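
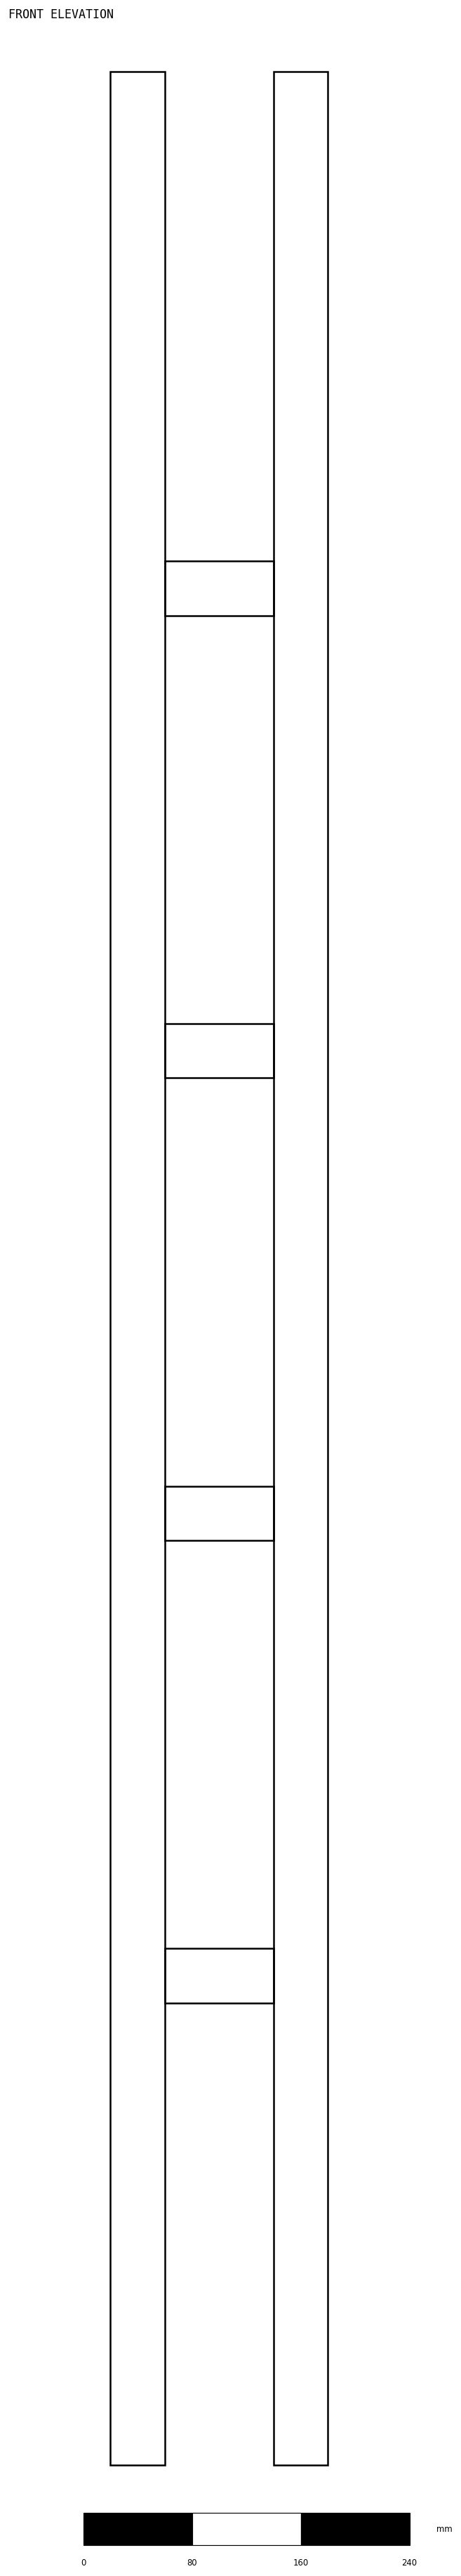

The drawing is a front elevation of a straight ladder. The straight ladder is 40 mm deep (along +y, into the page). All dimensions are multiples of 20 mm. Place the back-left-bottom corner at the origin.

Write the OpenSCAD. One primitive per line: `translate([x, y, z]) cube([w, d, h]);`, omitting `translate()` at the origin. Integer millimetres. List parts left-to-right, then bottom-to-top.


cube([40, 40, 1760]);
translate([40, 0, 340]) cube([80, 40, 40]);
translate([40, 0, 680]) cube([80, 40, 40]);
translate([40, 0, 1020]) cube([80, 40, 40]);
translate([40, 0, 1360]) cube([80, 40, 40]);
translate([120, 0, 0]) cube([40, 40, 1760]);


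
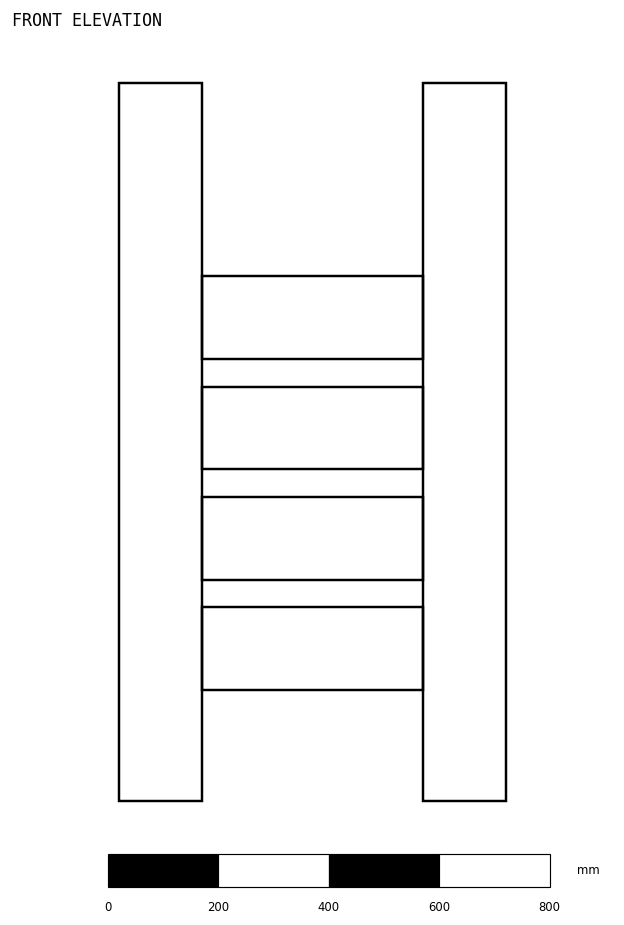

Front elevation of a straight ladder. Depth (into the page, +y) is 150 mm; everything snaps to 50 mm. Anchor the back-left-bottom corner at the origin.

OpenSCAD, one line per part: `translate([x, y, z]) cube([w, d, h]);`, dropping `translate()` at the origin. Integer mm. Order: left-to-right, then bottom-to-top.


cube([150, 150, 1300]);
translate([150, 0, 200]) cube([400, 150, 150]);
translate([150, 0, 400]) cube([400, 150, 150]);
translate([150, 0, 600]) cube([400, 150, 150]);
translate([150, 0, 800]) cube([400, 150, 150]);
translate([550, 0, 0]) cube([150, 150, 1300]);


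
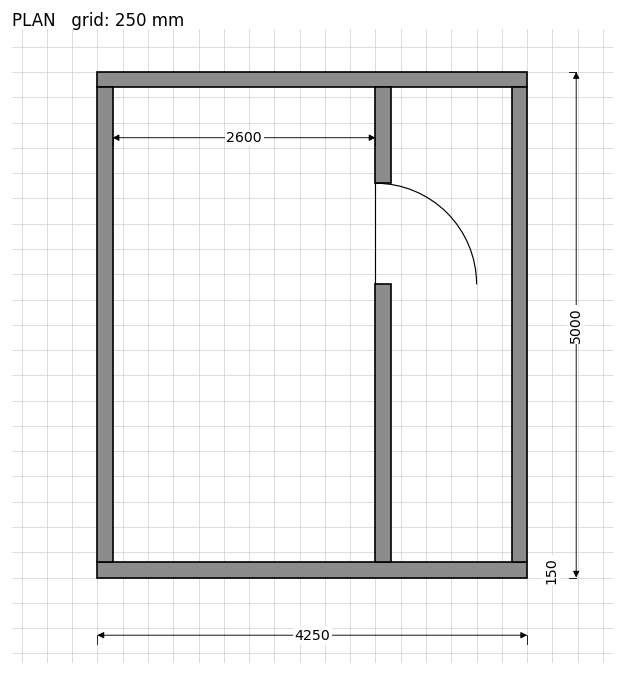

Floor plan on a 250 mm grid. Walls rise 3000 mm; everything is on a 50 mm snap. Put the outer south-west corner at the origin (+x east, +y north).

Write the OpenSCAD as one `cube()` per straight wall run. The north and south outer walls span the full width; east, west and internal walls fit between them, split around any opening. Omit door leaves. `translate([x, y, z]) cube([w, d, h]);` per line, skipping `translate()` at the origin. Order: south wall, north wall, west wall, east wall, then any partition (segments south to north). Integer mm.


cube([4250, 150, 3000]);
translate([0, 4850, 0]) cube([4250, 150, 3000]);
translate([0, 150, 0]) cube([150, 4700, 3000]);
translate([4100, 150, 0]) cube([150, 4700, 3000]);
translate([2750, 150, 0]) cube([150, 2750, 3000]);
translate([2750, 3900, 0]) cube([150, 950, 3000]);


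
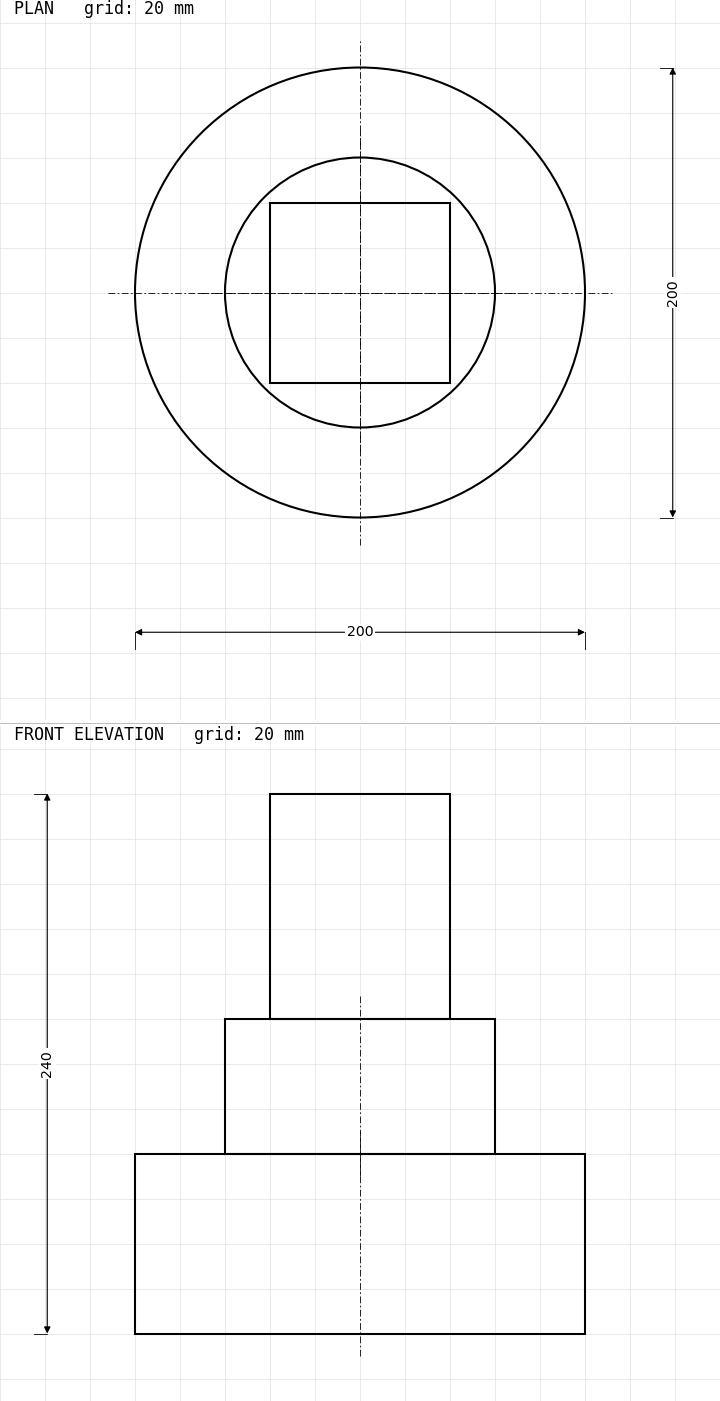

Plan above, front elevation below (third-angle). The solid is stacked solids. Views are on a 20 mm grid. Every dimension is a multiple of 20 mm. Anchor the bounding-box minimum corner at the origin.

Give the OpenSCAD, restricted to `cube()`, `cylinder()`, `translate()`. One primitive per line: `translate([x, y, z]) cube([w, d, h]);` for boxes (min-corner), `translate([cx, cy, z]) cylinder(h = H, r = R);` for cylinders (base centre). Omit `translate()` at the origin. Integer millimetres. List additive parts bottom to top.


translate([100, 100, 0]) cylinder(h = 80, r = 100);
translate([100, 100, 80]) cylinder(h = 60, r = 60);
translate([60, 60, 140]) cube([80, 80, 100]);


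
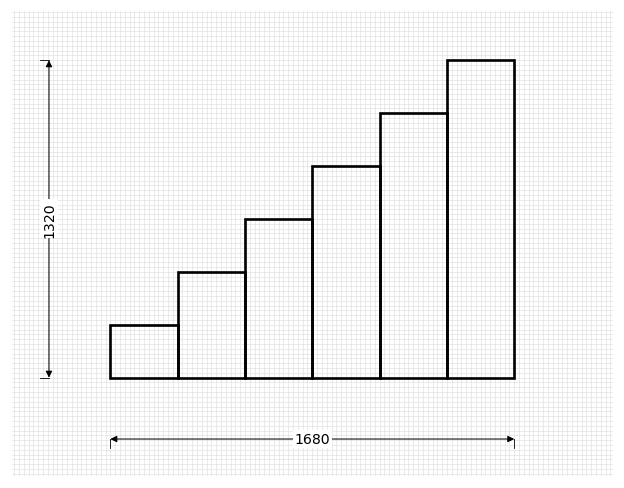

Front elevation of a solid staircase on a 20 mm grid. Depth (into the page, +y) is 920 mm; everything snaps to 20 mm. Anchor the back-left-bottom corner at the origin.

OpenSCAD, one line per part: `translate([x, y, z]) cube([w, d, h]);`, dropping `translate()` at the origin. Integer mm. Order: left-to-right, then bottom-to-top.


cube([280, 920, 220]);
translate([280, 0, 0]) cube([280, 920, 440]);
translate([560, 0, 0]) cube([280, 920, 660]);
translate([840, 0, 0]) cube([280, 920, 880]);
translate([1120, 0, 0]) cube([280, 920, 1100]);
translate([1400, 0, 0]) cube([280, 920, 1320]);


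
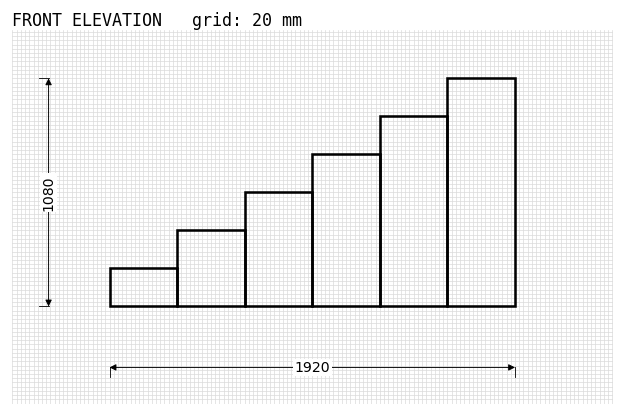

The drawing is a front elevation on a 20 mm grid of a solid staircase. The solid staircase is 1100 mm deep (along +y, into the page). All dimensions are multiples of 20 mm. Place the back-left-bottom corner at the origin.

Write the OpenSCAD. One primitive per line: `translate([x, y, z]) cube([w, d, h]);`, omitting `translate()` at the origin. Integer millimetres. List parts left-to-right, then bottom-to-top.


cube([320, 1100, 180]);
translate([320, 0, 0]) cube([320, 1100, 360]);
translate([640, 0, 0]) cube([320, 1100, 540]);
translate([960, 0, 0]) cube([320, 1100, 720]);
translate([1280, 0, 0]) cube([320, 1100, 900]);
translate([1600, 0, 0]) cube([320, 1100, 1080]);


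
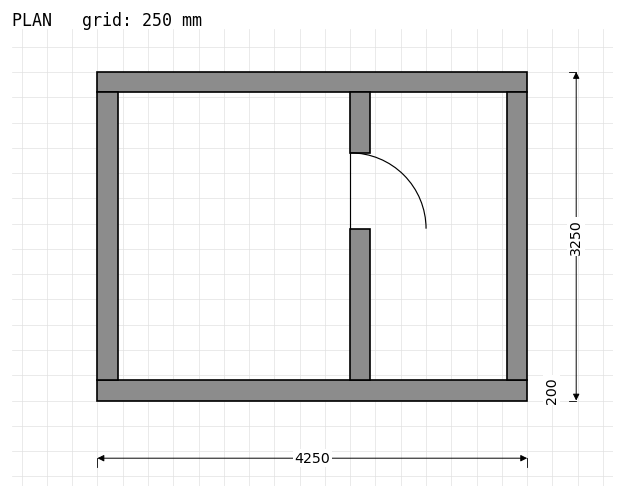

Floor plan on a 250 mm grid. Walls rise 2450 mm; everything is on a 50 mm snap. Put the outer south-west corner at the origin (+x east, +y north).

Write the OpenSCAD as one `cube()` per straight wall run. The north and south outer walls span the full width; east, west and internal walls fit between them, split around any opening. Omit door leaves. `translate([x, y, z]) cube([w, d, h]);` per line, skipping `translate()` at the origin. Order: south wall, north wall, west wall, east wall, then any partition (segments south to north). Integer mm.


cube([4250, 200, 2450]);
translate([0, 3050, 0]) cube([4250, 200, 2450]);
translate([0, 200, 0]) cube([200, 2850, 2450]);
translate([4050, 200, 0]) cube([200, 2850, 2450]);
translate([2500, 200, 0]) cube([200, 1500, 2450]);
translate([2500, 2450, 0]) cube([200, 600, 2450]);


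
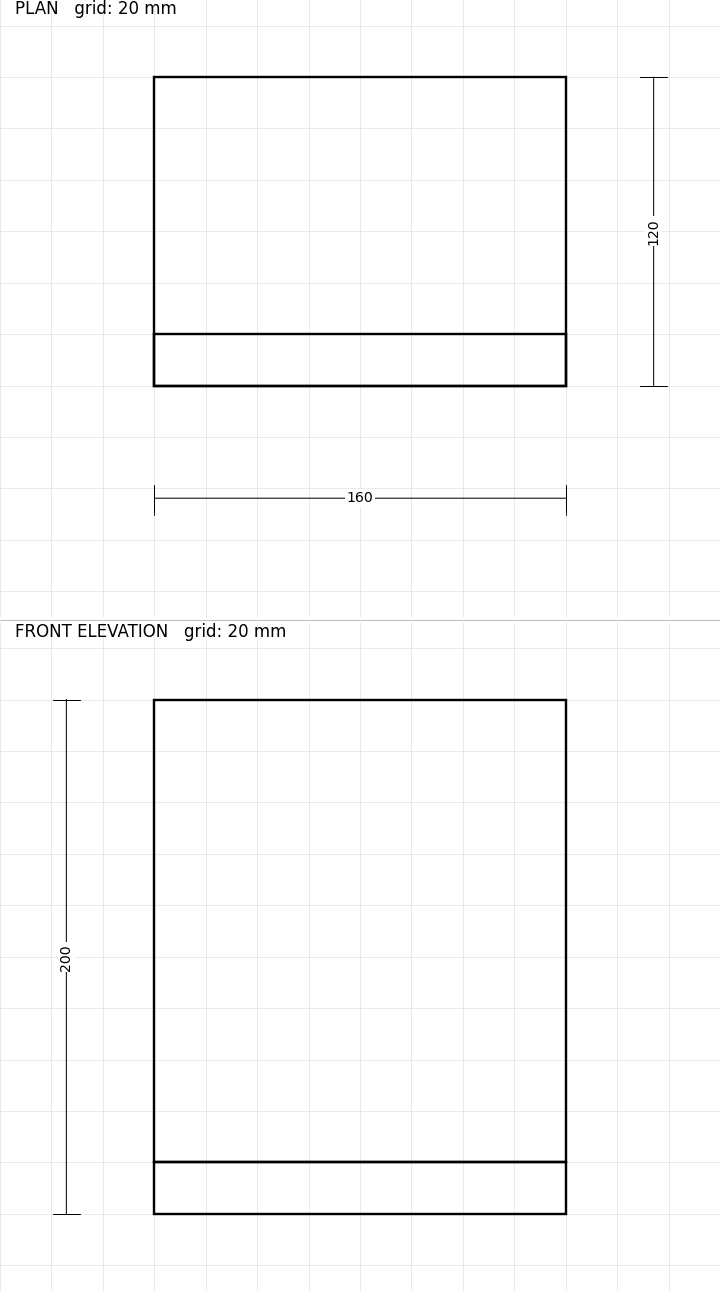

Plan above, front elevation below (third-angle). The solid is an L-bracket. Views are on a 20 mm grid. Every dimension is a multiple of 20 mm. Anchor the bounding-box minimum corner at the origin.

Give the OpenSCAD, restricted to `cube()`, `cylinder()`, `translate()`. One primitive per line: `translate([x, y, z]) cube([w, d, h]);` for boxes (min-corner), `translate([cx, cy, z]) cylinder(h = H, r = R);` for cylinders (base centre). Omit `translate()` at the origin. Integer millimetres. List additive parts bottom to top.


cube([160, 120, 20]);
translate([0, 0, 20]) cube([160, 20, 180]);


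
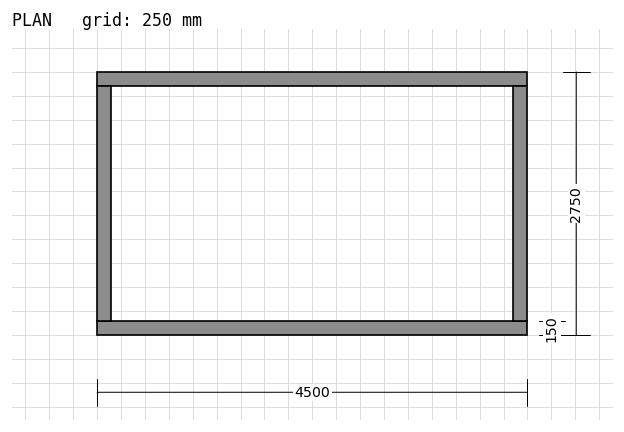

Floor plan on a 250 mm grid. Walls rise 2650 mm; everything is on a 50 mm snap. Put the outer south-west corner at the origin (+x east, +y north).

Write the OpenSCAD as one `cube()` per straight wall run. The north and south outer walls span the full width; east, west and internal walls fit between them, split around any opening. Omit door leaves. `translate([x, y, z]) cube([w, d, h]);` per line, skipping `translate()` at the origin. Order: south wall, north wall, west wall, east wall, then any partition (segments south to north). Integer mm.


cube([4500, 150, 2650]);
translate([0, 2600, 0]) cube([4500, 150, 2650]);
translate([0, 150, 0]) cube([150, 2450, 2650]);
translate([4350, 150, 0]) cube([150, 2450, 2650]);


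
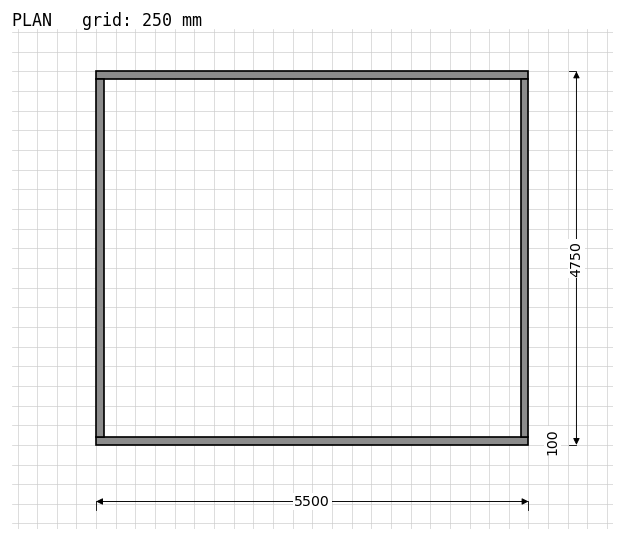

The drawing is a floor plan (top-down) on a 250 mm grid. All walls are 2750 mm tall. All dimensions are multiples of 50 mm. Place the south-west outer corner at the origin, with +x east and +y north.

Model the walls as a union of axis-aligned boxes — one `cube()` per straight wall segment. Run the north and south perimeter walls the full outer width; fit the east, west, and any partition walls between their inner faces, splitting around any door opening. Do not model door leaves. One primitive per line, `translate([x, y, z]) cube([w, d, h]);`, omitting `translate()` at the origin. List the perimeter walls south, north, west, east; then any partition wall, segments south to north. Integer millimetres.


cube([5500, 100, 2750]);
translate([0, 4650, 0]) cube([5500, 100, 2750]);
translate([0, 100, 0]) cube([100, 4550, 2750]);
translate([5400, 100, 0]) cube([100, 4550, 2750]);


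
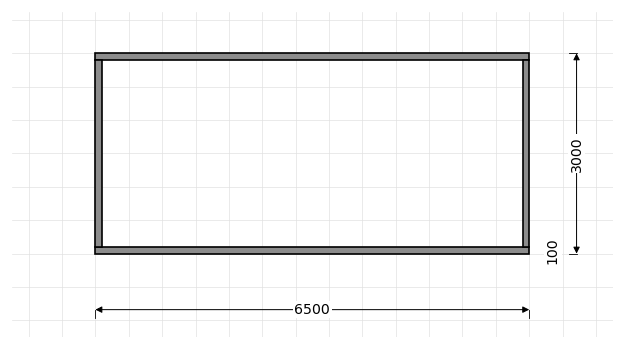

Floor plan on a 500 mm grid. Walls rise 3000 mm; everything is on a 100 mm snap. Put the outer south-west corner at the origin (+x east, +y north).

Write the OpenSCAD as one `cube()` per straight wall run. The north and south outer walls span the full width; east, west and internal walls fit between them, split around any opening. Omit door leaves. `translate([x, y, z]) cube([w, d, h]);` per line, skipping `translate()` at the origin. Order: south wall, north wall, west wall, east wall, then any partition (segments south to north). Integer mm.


cube([6500, 100, 3000]);
translate([0, 2900, 0]) cube([6500, 100, 3000]);
translate([0, 100, 0]) cube([100, 2800, 3000]);
translate([6400, 100, 0]) cube([100, 2800, 3000]);


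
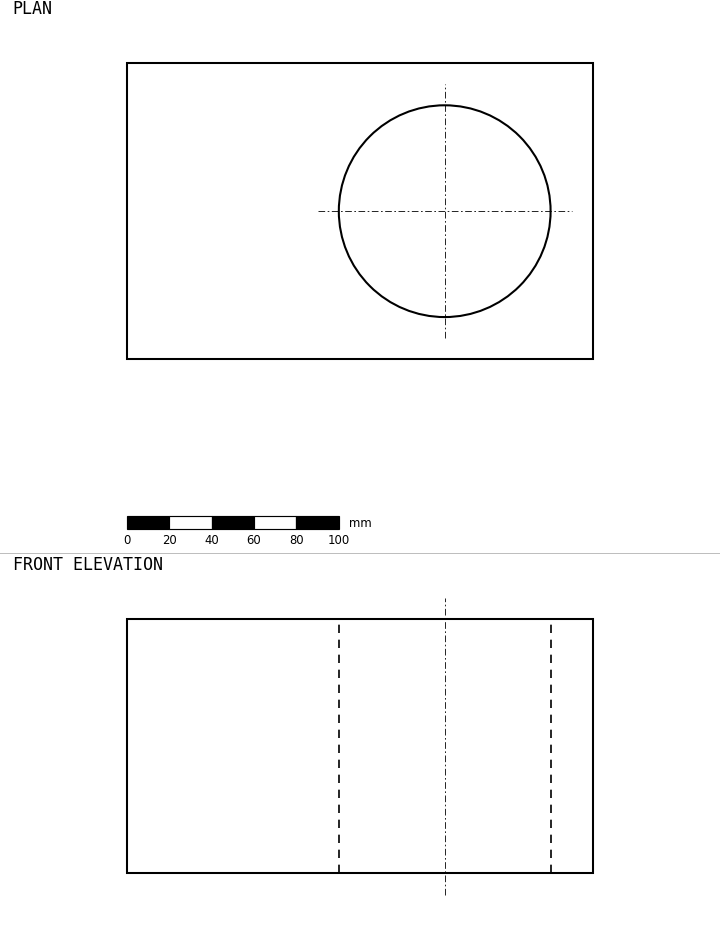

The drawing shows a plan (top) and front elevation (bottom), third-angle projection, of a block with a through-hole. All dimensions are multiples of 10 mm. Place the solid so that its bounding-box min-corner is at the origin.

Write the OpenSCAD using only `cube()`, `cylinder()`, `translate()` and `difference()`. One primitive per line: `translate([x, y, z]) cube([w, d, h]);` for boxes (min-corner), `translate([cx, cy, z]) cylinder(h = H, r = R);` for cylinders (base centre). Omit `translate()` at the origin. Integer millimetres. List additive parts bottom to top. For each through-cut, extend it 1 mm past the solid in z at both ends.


difference() {
  cube([220, 140, 120]);
  translate([150, 70, -1]) cylinder(h = 122, r = 50);
}


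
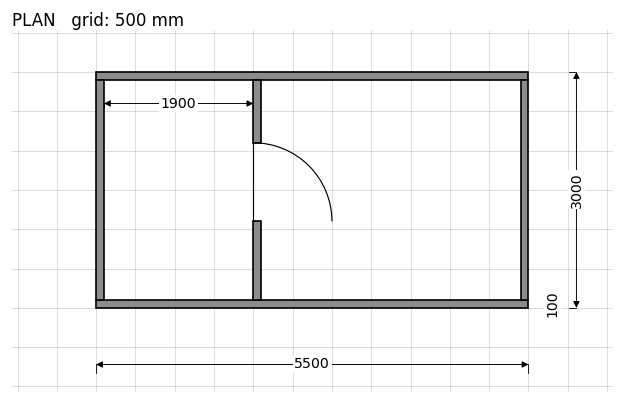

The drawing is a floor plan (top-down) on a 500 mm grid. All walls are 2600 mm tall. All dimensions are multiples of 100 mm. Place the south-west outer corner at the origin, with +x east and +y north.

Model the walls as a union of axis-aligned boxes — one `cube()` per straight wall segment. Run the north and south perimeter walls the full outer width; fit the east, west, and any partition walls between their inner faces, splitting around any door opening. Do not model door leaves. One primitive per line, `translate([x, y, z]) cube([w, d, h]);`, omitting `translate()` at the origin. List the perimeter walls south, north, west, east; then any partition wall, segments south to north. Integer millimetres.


cube([5500, 100, 2600]);
translate([0, 2900, 0]) cube([5500, 100, 2600]);
translate([0, 100, 0]) cube([100, 2800, 2600]);
translate([5400, 100, 0]) cube([100, 2800, 2600]);
translate([2000, 100, 0]) cube([100, 1000, 2600]);
translate([2000, 2100, 0]) cube([100, 800, 2600]);


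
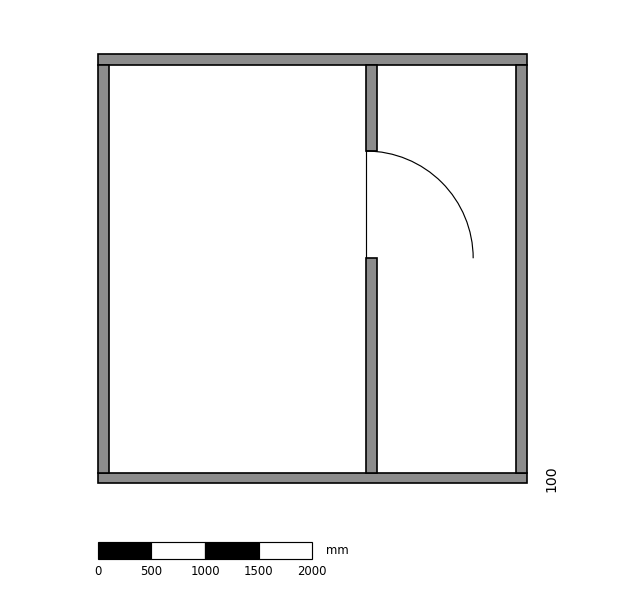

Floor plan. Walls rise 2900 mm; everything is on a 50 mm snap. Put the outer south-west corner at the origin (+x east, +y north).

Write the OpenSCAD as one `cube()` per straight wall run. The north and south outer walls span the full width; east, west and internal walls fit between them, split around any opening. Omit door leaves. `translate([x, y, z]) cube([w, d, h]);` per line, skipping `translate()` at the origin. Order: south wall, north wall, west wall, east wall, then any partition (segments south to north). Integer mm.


cube([4000, 100, 2900]);
translate([0, 3900, 0]) cube([4000, 100, 2900]);
translate([0, 100, 0]) cube([100, 3800, 2900]);
translate([3900, 100, 0]) cube([100, 3800, 2900]);
translate([2500, 100, 0]) cube([100, 2000, 2900]);
translate([2500, 3100, 0]) cube([100, 800, 2900]);


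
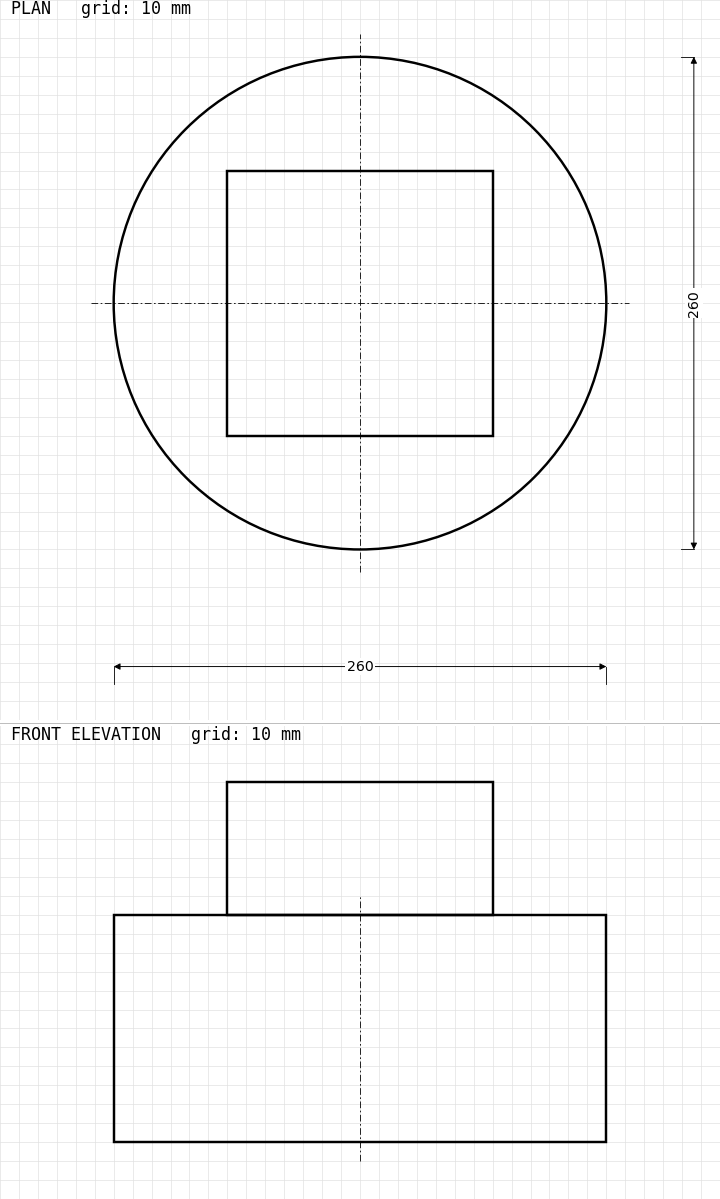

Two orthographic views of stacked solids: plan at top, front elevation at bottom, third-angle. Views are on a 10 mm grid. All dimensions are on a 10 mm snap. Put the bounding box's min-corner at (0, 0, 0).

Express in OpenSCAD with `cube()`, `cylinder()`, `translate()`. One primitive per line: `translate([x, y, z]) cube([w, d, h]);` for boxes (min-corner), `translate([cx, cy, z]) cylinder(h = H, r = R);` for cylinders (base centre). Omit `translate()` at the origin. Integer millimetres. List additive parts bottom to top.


translate([130, 130, 0]) cylinder(h = 120, r = 130);
translate([60, 60, 120]) cube([140, 140, 70]);


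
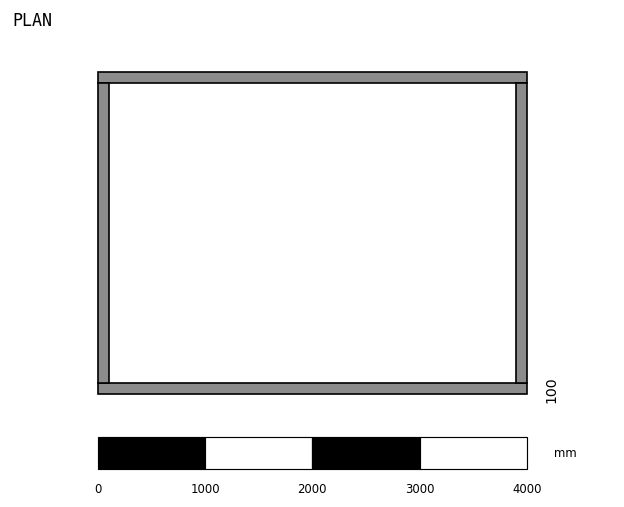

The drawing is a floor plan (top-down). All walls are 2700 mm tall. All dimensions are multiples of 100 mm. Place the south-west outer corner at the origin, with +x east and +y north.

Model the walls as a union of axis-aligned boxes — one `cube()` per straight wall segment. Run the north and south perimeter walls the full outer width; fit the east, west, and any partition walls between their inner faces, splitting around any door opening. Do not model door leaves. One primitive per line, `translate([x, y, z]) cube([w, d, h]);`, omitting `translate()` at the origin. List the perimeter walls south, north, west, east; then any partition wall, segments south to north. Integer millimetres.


cube([4000, 100, 2700]);
translate([0, 2900, 0]) cube([4000, 100, 2700]);
translate([0, 100, 0]) cube([100, 2800, 2700]);
translate([3900, 100, 0]) cube([100, 2800, 2700]);


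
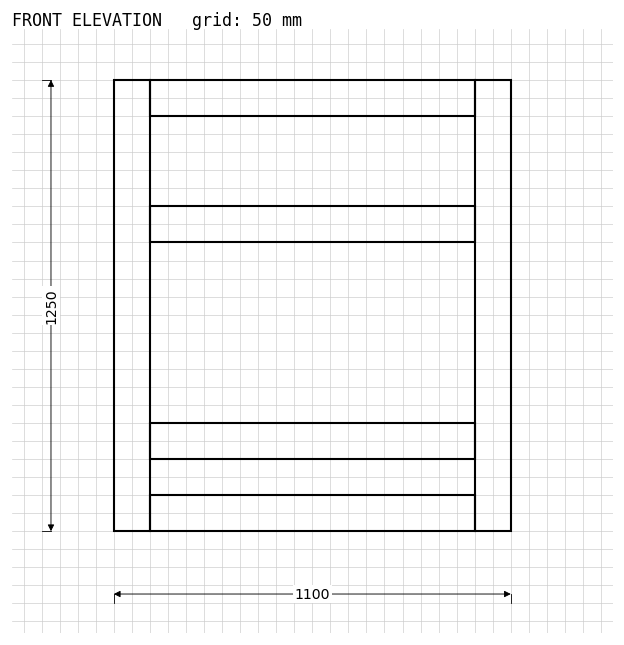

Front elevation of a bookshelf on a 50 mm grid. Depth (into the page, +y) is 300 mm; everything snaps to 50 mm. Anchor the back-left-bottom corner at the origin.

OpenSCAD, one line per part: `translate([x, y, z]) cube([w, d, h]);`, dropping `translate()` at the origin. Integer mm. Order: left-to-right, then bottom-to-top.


cube([100, 300, 1250]);
translate([100, 0, 0]) cube([900, 300, 100]);
translate([100, 0, 200]) cube([900, 300, 100]);
translate([100, 0, 800]) cube([900, 300, 100]);
translate([100, 0, 1150]) cube([900, 300, 100]);
translate([1000, 0, 0]) cube([100, 300, 1250]);


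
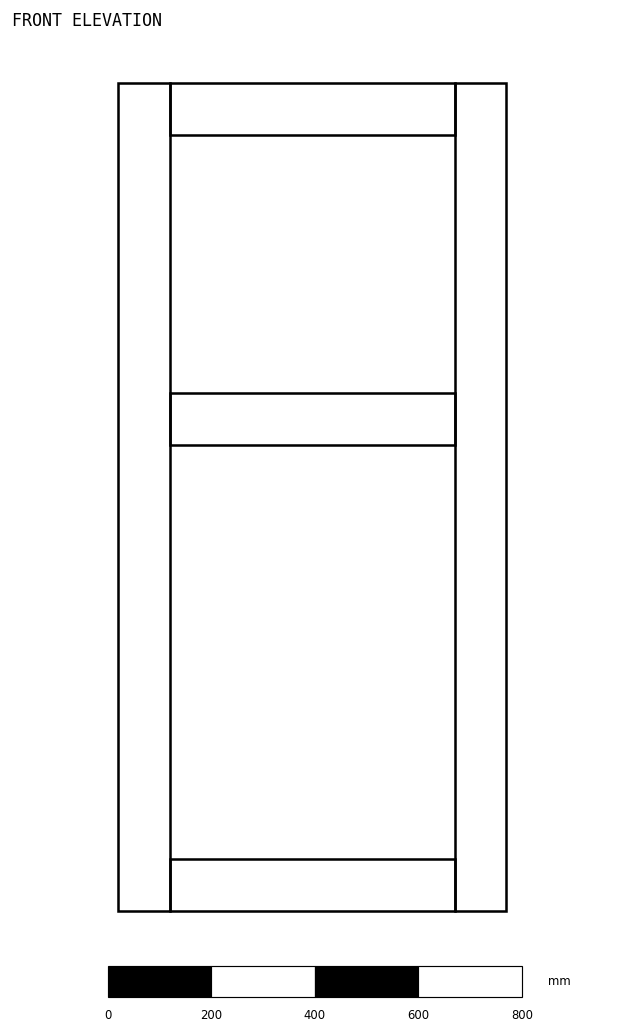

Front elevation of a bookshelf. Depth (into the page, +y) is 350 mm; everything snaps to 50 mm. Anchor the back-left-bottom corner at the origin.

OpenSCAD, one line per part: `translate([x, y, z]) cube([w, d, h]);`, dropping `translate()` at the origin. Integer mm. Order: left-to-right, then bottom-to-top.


cube([100, 350, 1600]);
translate([100, 0, 0]) cube([550, 350, 100]);
translate([100, 0, 900]) cube([550, 350, 100]);
translate([100, 0, 1500]) cube([550, 350, 100]);
translate([650, 0, 0]) cube([100, 350, 1600]);


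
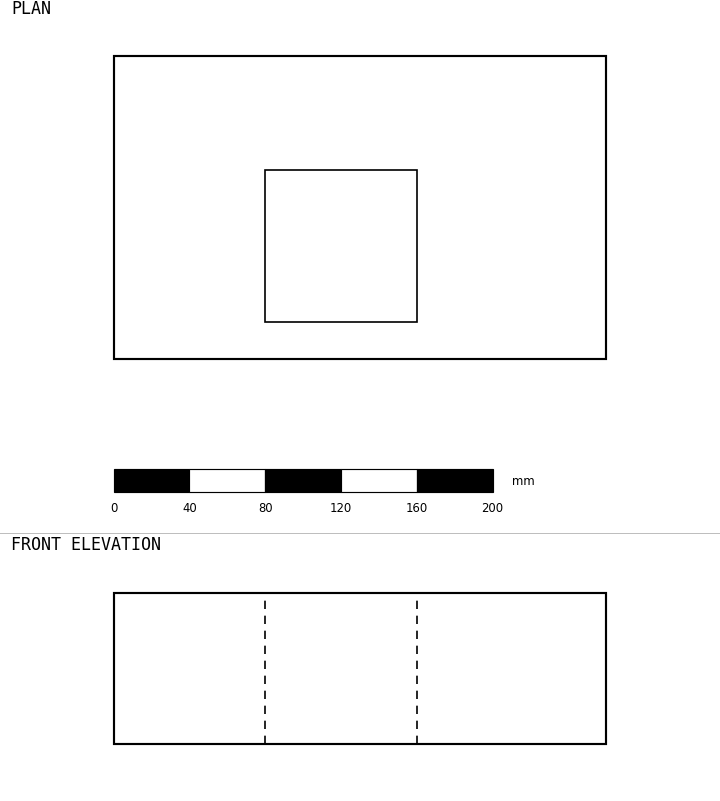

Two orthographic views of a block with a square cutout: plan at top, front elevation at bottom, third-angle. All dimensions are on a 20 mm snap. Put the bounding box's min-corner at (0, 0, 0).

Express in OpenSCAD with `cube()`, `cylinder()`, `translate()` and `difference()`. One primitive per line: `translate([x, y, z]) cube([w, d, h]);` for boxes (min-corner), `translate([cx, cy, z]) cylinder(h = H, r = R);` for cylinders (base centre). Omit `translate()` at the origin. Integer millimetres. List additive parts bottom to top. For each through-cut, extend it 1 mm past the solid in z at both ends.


difference() {
  cube([260, 160, 80]);
  translate([80, 20, -1]) cube([80, 80, 82]);
}


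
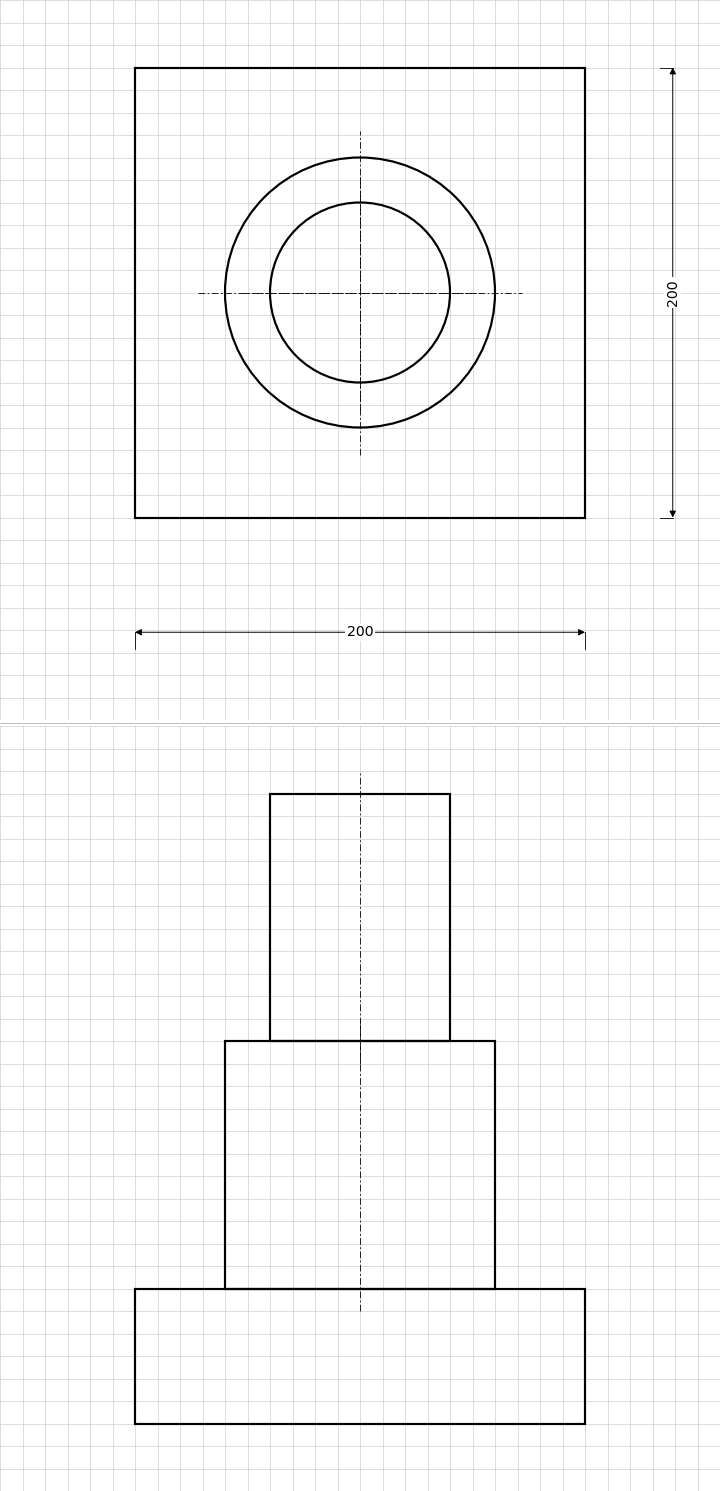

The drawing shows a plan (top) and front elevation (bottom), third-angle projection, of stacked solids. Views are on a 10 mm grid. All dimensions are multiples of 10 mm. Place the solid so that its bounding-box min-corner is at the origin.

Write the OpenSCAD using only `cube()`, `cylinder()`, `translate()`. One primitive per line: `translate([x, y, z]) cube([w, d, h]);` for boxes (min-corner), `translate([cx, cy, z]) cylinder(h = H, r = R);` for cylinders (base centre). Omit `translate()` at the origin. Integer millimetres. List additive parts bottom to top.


cube([200, 200, 60]);
translate([100, 100, 60]) cylinder(h = 110, r = 60);
translate([100, 100, 170]) cylinder(h = 110, r = 40);


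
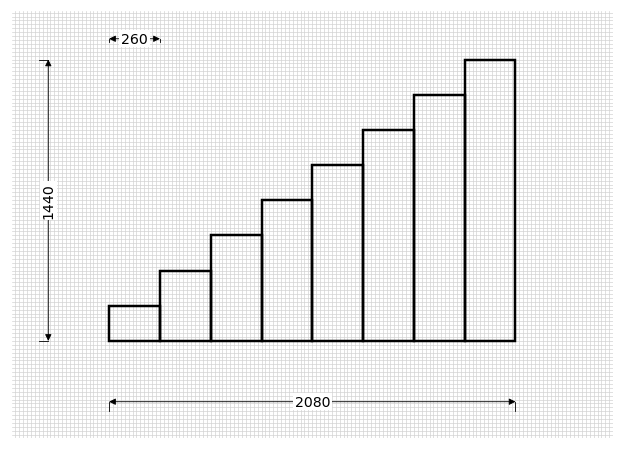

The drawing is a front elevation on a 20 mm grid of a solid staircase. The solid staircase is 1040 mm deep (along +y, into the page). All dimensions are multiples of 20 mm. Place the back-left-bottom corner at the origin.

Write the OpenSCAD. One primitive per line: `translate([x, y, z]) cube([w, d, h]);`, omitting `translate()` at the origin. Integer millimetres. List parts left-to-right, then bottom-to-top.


cube([260, 1040, 180]);
translate([260, 0, 0]) cube([260, 1040, 360]);
translate([520, 0, 0]) cube([260, 1040, 540]);
translate([780, 0, 0]) cube([260, 1040, 720]);
translate([1040, 0, 0]) cube([260, 1040, 900]);
translate([1300, 0, 0]) cube([260, 1040, 1080]);
translate([1560, 0, 0]) cube([260, 1040, 1260]);
translate([1820, 0, 0]) cube([260, 1040, 1440]);


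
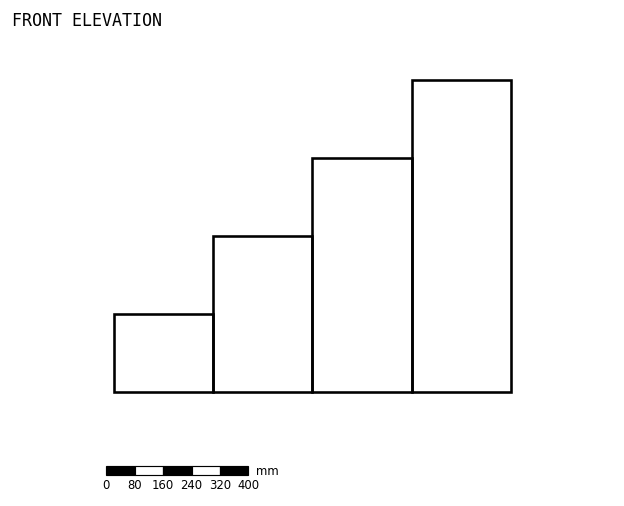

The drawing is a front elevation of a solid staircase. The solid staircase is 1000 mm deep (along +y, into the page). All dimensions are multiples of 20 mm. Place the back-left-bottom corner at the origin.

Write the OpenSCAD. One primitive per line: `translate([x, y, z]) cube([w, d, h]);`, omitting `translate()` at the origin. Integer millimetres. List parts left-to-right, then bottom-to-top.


cube([280, 1000, 220]);
translate([280, 0, 0]) cube([280, 1000, 440]);
translate([560, 0, 0]) cube([280, 1000, 660]);
translate([840, 0, 0]) cube([280, 1000, 880]);


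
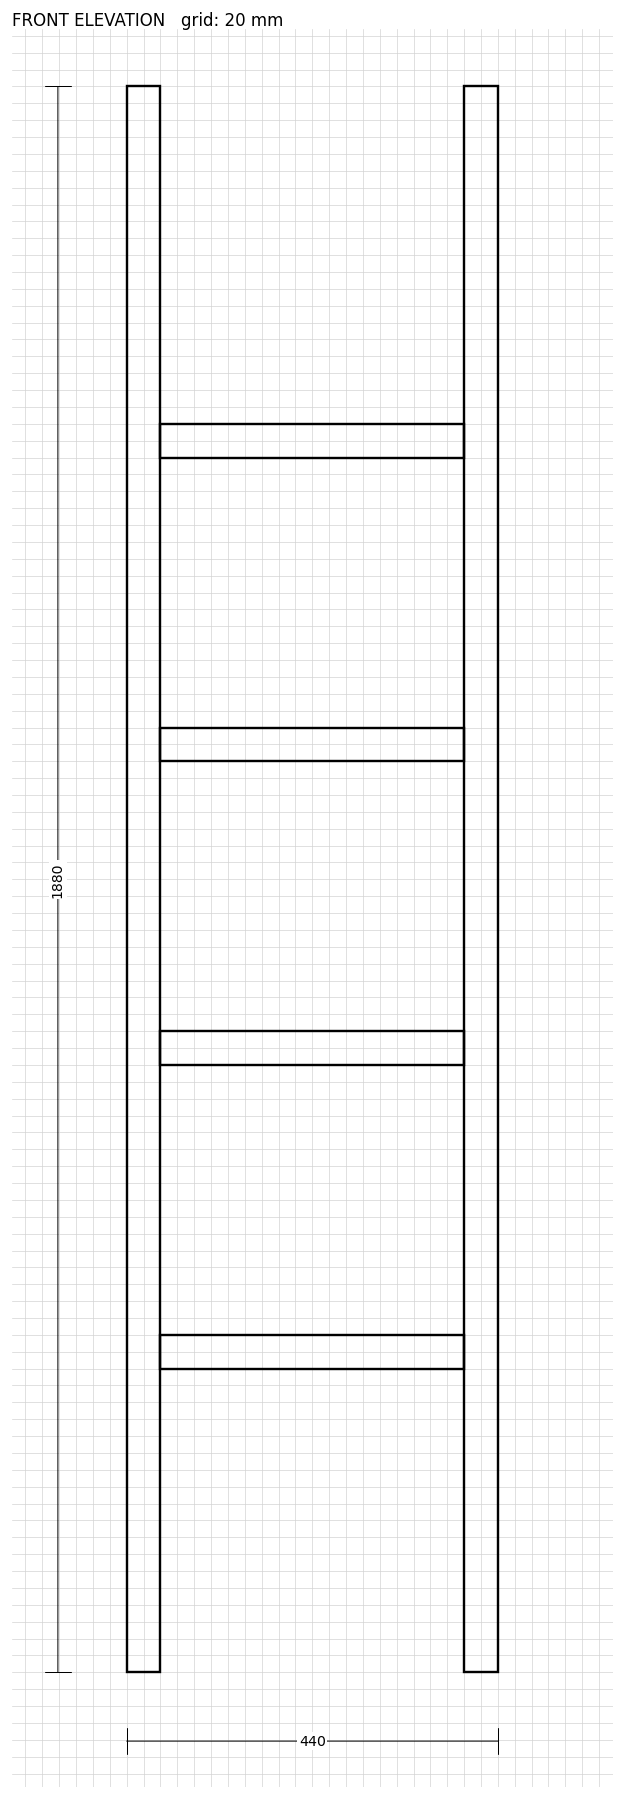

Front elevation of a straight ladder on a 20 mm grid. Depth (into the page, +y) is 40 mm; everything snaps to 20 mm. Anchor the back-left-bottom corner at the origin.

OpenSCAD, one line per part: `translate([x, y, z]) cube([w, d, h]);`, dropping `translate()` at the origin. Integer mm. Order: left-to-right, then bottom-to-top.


cube([40, 40, 1880]);
translate([40, 0, 360]) cube([360, 40, 40]);
translate([40, 0, 720]) cube([360, 40, 40]);
translate([40, 0, 1080]) cube([360, 40, 40]);
translate([40, 0, 1440]) cube([360, 40, 40]);
translate([400, 0, 0]) cube([40, 40, 1880]);


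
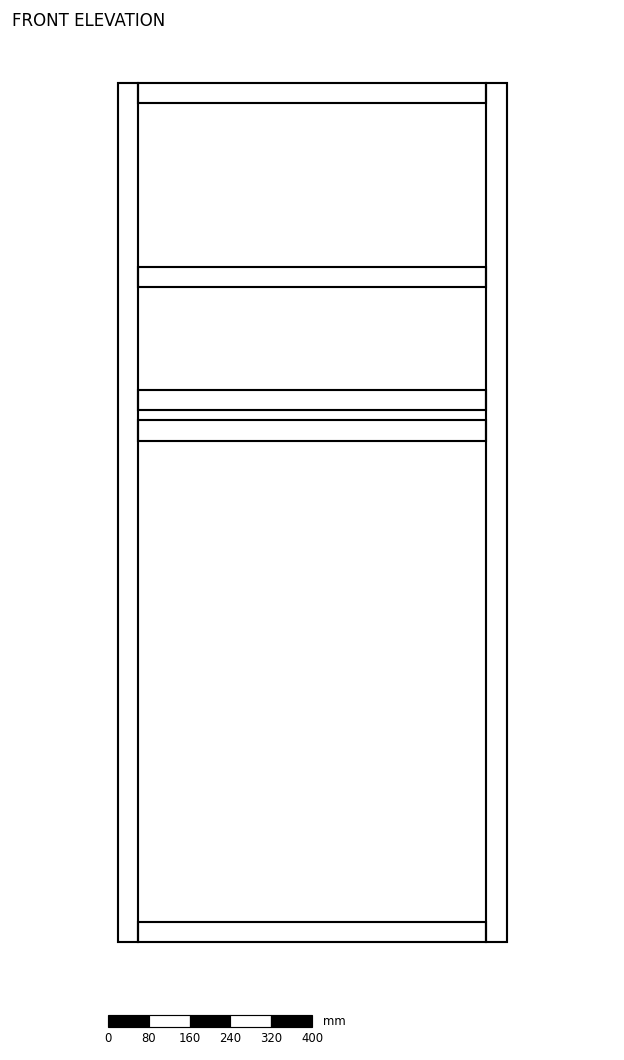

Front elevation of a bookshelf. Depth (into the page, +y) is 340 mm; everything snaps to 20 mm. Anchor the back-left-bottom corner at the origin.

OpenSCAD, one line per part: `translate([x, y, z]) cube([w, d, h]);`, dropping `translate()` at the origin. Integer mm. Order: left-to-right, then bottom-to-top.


cube([40, 340, 1680]);
translate([40, 0, 0]) cube([680, 340, 40]);
translate([40, 0, 980]) cube([680, 340, 40]);
translate([40, 0, 1040]) cube([680, 340, 40]);
translate([40, 0, 1280]) cube([680, 340, 40]);
translate([40, 0, 1640]) cube([680, 340, 40]);
translate([720, 0, 0]) cube([40, 340, 1680]);


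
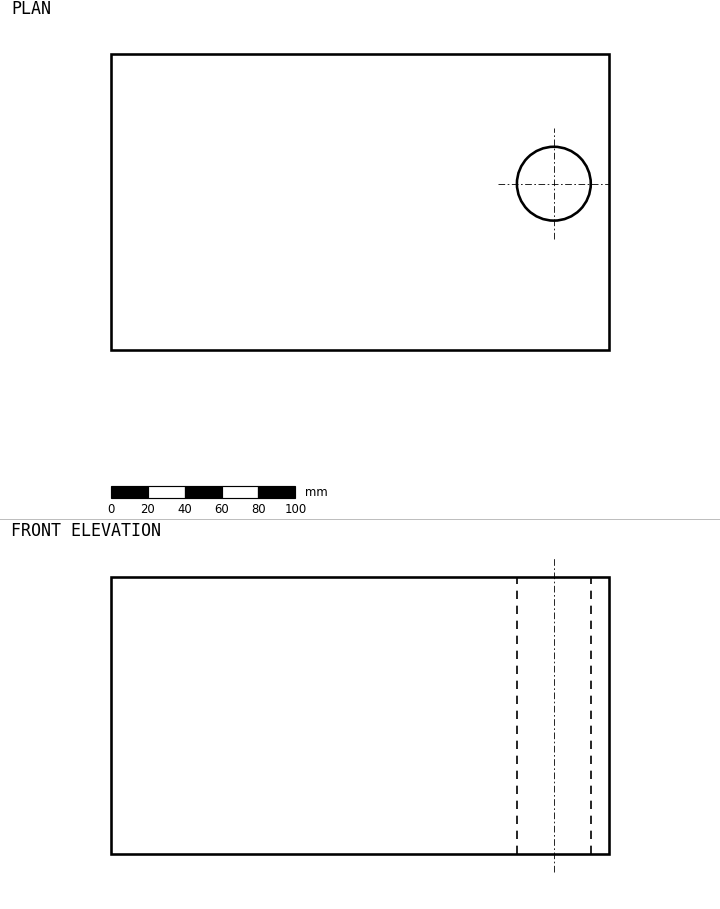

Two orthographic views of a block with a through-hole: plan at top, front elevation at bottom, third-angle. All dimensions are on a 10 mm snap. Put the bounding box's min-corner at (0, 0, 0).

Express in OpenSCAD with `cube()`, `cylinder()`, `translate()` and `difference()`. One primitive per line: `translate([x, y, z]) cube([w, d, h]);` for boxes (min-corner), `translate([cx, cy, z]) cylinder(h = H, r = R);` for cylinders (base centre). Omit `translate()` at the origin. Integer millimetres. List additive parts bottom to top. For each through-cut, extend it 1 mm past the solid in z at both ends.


difference() {
  cube([270, 160, 150]);
  translate([240, 90, -1]) cylinder(h = 152, r = 20);
}


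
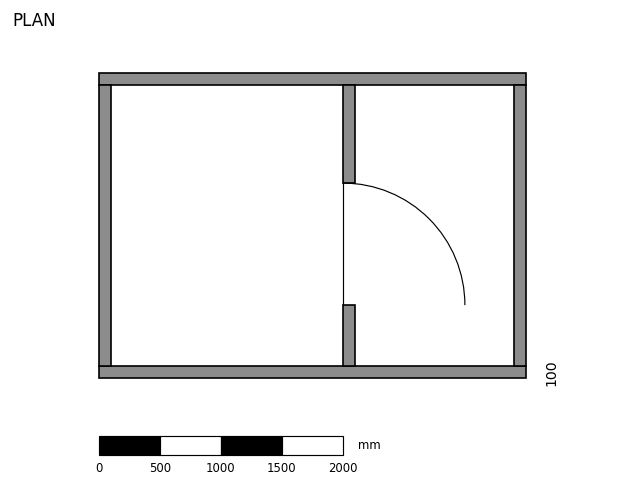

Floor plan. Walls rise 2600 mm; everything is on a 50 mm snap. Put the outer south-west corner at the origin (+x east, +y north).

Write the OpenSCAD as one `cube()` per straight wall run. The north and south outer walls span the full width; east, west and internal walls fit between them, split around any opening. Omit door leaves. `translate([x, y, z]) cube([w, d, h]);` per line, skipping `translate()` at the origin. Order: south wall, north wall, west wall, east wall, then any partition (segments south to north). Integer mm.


cube([3500, 100, 2600]);
translate([0, 2400, 0]) cube([3500, 100, 2600]);
translate([0, 100, 0]) cube([100, 2300, 2600]);
translate([3400, 100, 0]) cube([100, 2300, 2600]);
translate([2000, 100, 0]) cube([100, 500, 2600]);
translate([2000, 1600, 0]) cube([100, 800, 2600]);


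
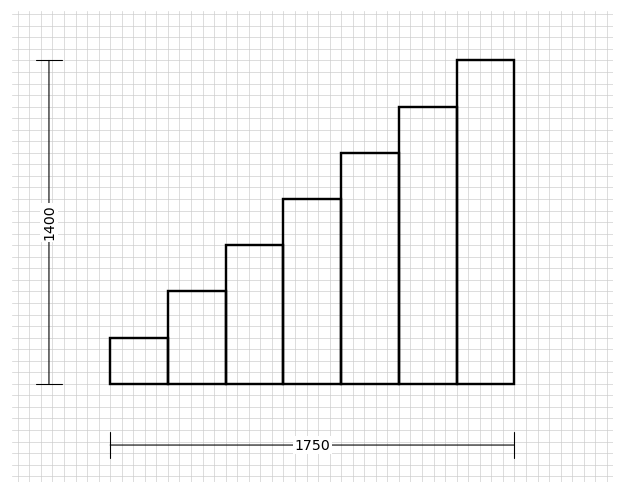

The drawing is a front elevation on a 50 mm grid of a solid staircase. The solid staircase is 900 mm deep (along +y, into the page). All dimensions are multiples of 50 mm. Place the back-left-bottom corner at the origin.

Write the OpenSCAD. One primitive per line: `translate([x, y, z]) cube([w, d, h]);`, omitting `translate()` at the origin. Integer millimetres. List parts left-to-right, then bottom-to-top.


cube([250, 900, 200]);
translate([250, 0, 0]) cube([250, 900, 400]);
translate([500, 0, 0]) cube([250, 900, 600]);
translate([750, 0, 0]) cube([250, 900, 800]);
translate([1000, 0, 0]) cube([250, 900, 1000]);
translate([1250, 0, 0]) cube([250, 900, 1200]);
translate([1500, 0, 0]) cube([250, 900, 1400]);


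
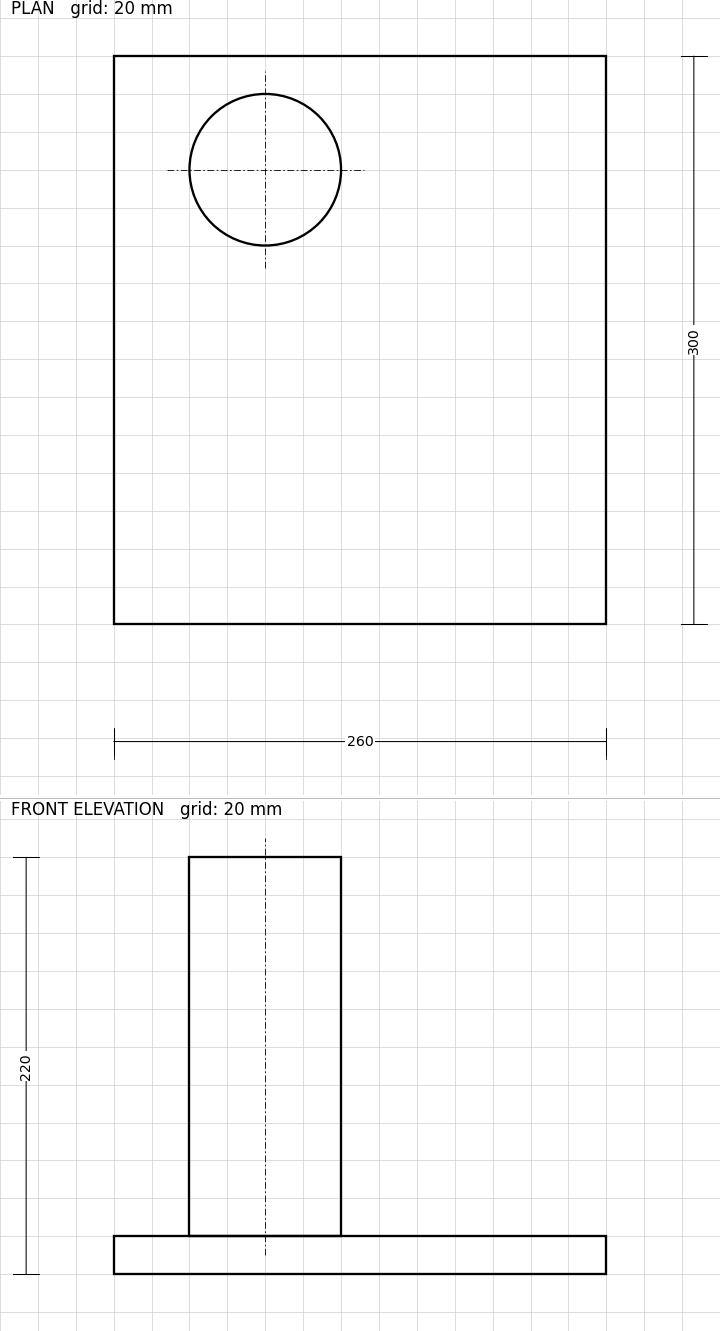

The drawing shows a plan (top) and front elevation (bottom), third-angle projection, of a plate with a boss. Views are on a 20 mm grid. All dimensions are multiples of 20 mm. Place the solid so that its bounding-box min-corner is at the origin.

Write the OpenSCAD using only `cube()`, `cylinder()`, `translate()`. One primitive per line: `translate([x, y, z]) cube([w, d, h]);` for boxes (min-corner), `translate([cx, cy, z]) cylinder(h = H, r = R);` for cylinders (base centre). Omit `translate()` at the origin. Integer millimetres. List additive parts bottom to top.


cube([260, 300, 20]);
translate([80, 240, 20]) cylinder(h = 200, r = 40);


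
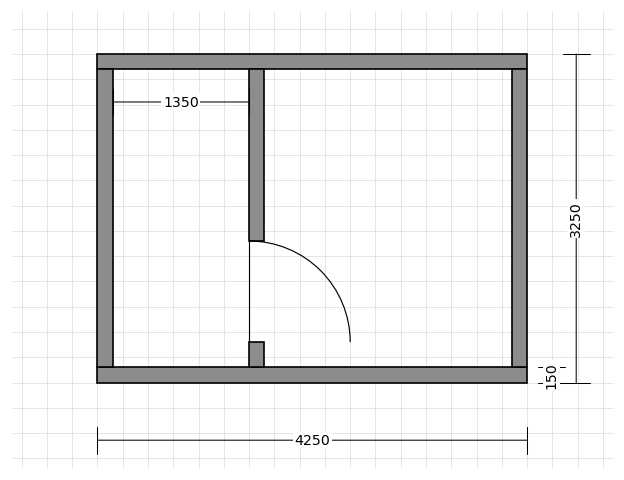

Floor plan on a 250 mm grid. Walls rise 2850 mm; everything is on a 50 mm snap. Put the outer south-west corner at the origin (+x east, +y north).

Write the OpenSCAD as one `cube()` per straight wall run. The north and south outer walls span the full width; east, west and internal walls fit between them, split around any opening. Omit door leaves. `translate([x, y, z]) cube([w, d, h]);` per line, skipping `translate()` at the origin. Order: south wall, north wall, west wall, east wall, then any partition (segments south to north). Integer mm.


cube([4250, 150, 2850]);
translate([0, 3100, 0]) cube([4250, 150, 2850]);
translate([0, 150, 0]) cube([150, 2950, 2850]);
translate([4100, 150, 0]) cube([150, 2950, 2850]);
translate([1500, 150, 0]) cube([150, 250, 2850]);
translate([1500, 1400, 0]) cube([150, 1700, 2850]);


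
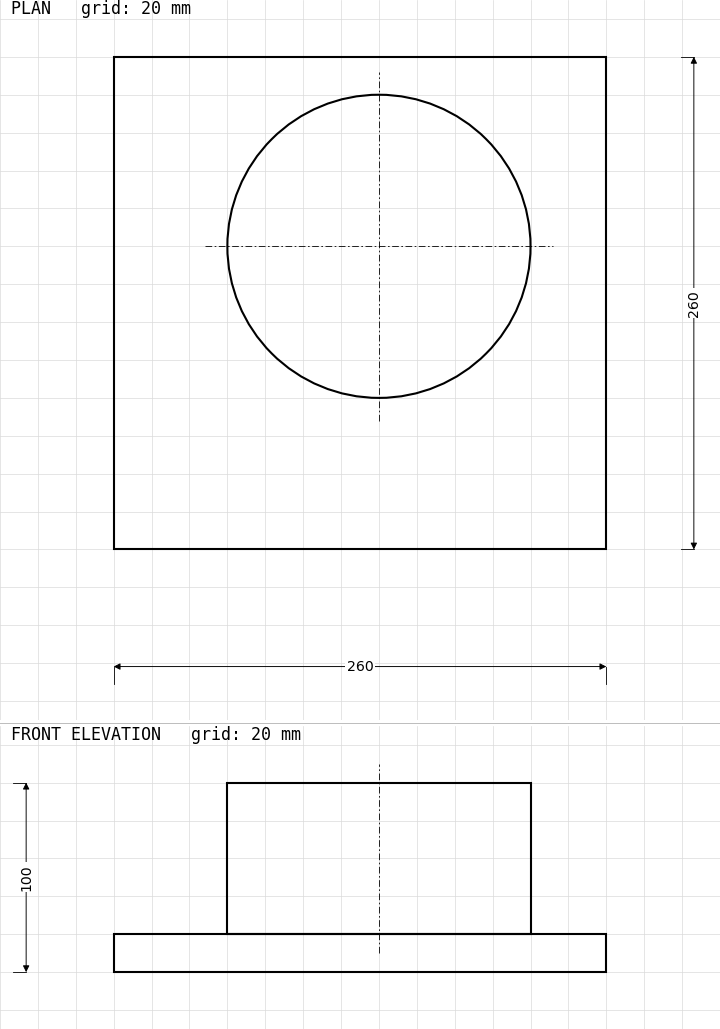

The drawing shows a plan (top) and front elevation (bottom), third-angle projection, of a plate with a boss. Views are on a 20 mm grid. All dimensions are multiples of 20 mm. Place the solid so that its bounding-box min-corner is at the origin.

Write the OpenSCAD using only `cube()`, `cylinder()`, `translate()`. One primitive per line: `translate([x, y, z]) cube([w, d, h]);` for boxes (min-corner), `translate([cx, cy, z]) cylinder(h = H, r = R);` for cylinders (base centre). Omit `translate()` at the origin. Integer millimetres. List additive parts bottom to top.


cube([260, 260, 20]);
translate([140, 160, 20]) cylinder(h = 80, r = 80);


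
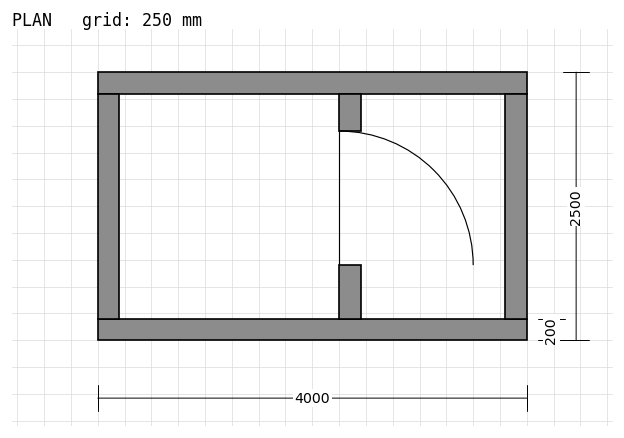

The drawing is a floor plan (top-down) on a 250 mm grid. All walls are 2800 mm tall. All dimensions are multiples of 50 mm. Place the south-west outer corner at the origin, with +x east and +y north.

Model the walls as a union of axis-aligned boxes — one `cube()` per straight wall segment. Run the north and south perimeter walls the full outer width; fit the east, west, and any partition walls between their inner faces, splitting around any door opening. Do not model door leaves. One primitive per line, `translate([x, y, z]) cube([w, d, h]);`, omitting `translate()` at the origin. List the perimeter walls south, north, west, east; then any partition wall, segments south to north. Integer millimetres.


cube([4000, 200, 2800]);
translate([0, 2300, 0]) cube([4000, 200, 2800]);
translate([0, 200, 0]) cube([200, 2100, 2800]);
translate([3800, 200, 0]) cube([200, 2100, 2800]);
translate([2250, 200, 0]) cube([200, 500, 2800]);
translate([2250, 1950, 0]) cube([200, 350, 2800]);


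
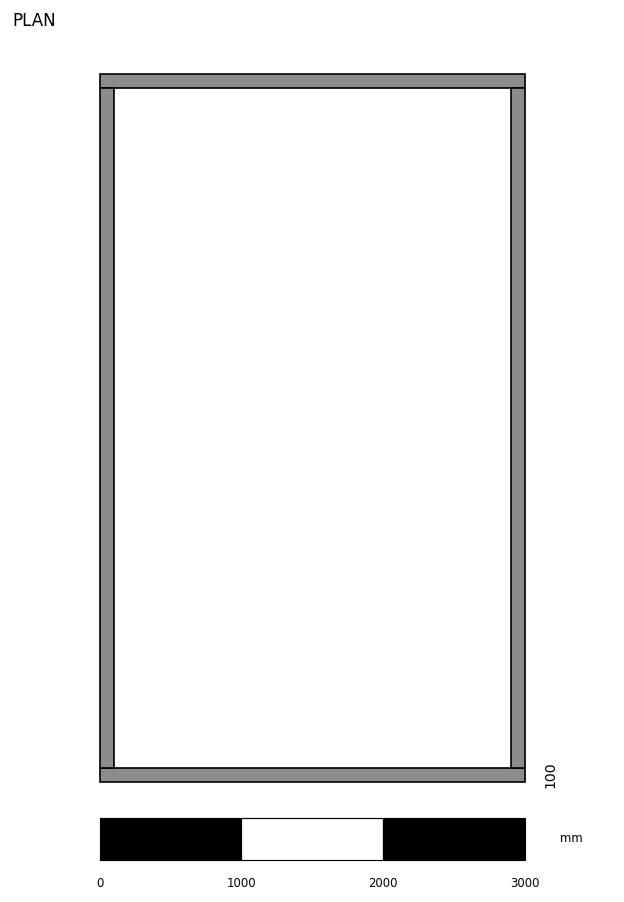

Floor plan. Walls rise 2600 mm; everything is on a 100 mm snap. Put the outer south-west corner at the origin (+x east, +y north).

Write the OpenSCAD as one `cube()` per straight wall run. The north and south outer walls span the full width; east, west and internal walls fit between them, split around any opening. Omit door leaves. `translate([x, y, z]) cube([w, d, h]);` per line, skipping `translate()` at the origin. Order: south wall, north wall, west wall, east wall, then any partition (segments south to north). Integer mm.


cube([3000, 100, 2600]);
translate([0, 4900, 0]) cube([3000, 100, 2600]);
translate([0, 100, 0]) cube([100, 4800, 2600]);
translate([2900, 100, 0]) cube([100, 4800, 2600]);


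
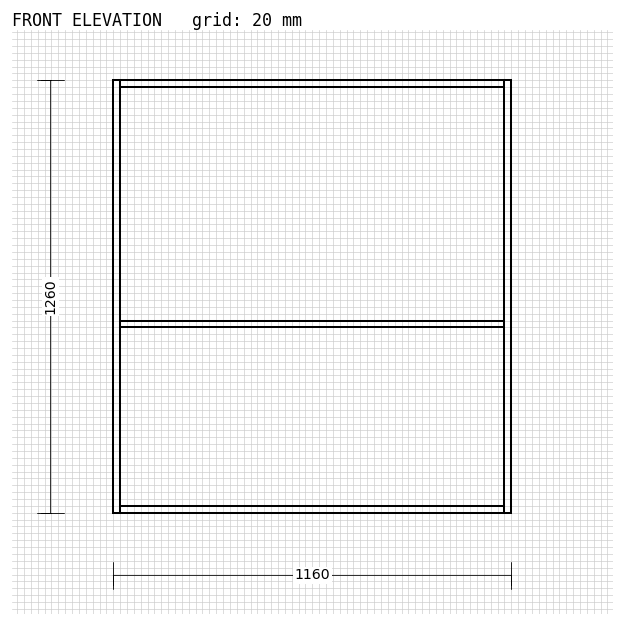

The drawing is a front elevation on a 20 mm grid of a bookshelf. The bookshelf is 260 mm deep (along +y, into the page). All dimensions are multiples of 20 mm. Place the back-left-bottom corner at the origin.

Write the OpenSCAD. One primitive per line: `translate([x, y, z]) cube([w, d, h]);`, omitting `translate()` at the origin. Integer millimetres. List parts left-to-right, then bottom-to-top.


cube([20, 260, 1260]);
translate([20, 0, 0]) cube([1120, 260, 20]);
translate([20, 0, 540]) cube([1120, 260, 20]);
translate([20, 0, 1240]) cube([1120, 260, 20]);
translate([1140, 0, 0]) cube([20, 260, 1260]);


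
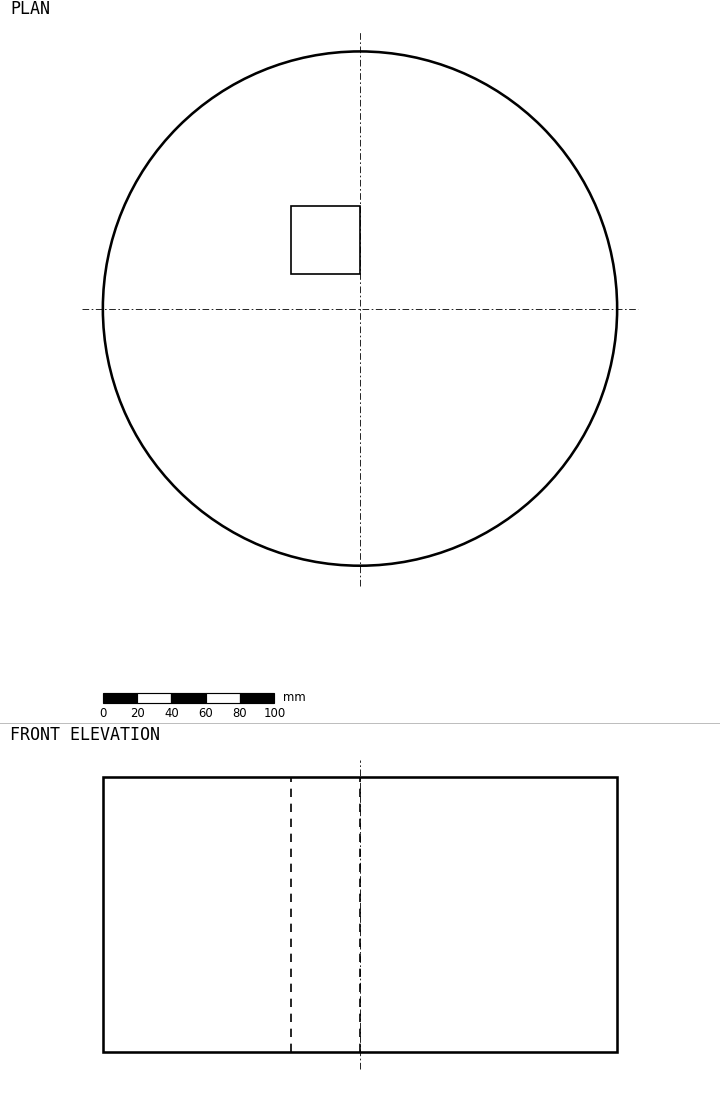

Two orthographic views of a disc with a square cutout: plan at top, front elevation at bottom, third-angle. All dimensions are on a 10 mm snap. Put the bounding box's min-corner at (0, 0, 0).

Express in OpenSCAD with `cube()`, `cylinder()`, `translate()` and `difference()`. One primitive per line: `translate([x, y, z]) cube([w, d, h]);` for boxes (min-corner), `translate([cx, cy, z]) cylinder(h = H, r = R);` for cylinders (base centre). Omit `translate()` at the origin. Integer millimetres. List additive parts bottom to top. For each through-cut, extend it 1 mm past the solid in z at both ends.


difference() {
  translate([150, 150, 0]) cylinder(h = 160, r = 150);
  translate([110, 170, -1]) cube([40, 40, 162]);
}


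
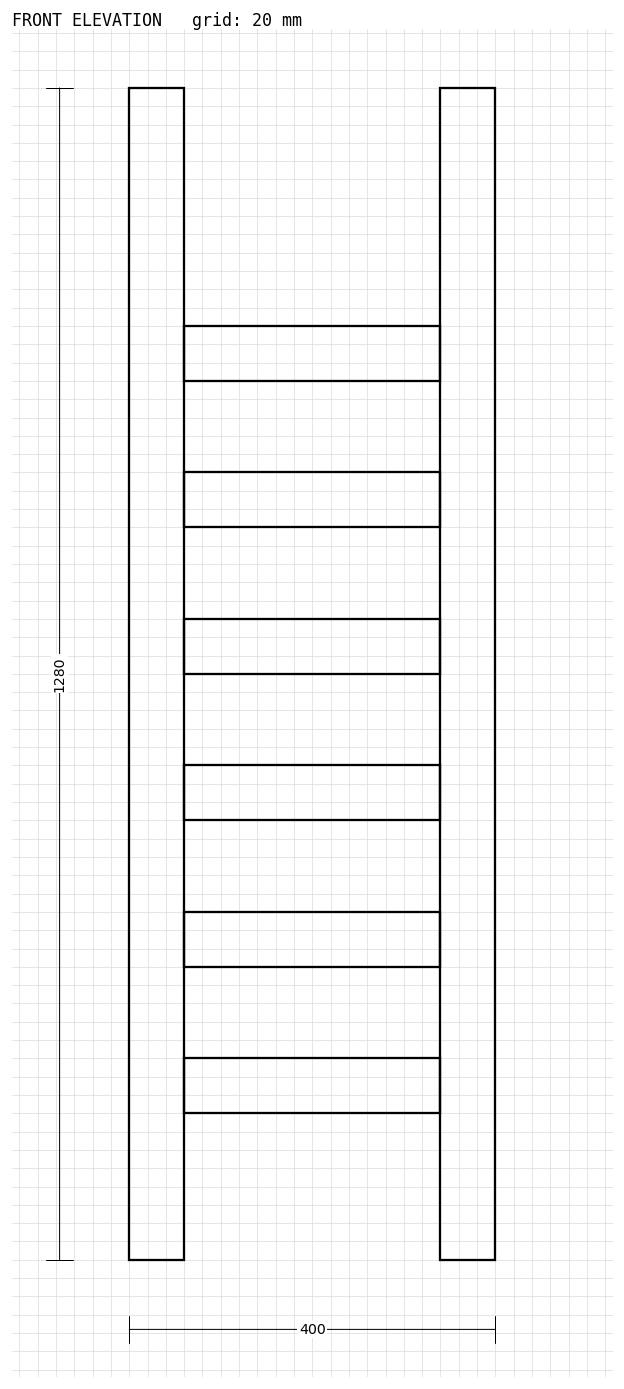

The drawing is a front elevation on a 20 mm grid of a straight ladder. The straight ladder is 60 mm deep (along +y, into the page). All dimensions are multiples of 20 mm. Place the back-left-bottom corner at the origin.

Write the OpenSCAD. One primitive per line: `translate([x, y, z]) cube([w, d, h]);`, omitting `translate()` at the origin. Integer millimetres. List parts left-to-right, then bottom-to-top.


cube([60, 60, 1280]);
translate([60, 0, 160]) cube([280, 60, 60]);
translate([60, 0, 320]) cube([280, 60, 60]);
translate([60, 0, 480]) cube([280, 60, 60]);
translate([60, 0, 640]) cube([280, 60, 60]);
translate([60, 0, 800]) cube([280, 60, 60]);
translate([60, 0, 960]) cube([280, 60, 60]);
translate([340, 0, 0]) cube([60, 60, 1280]);


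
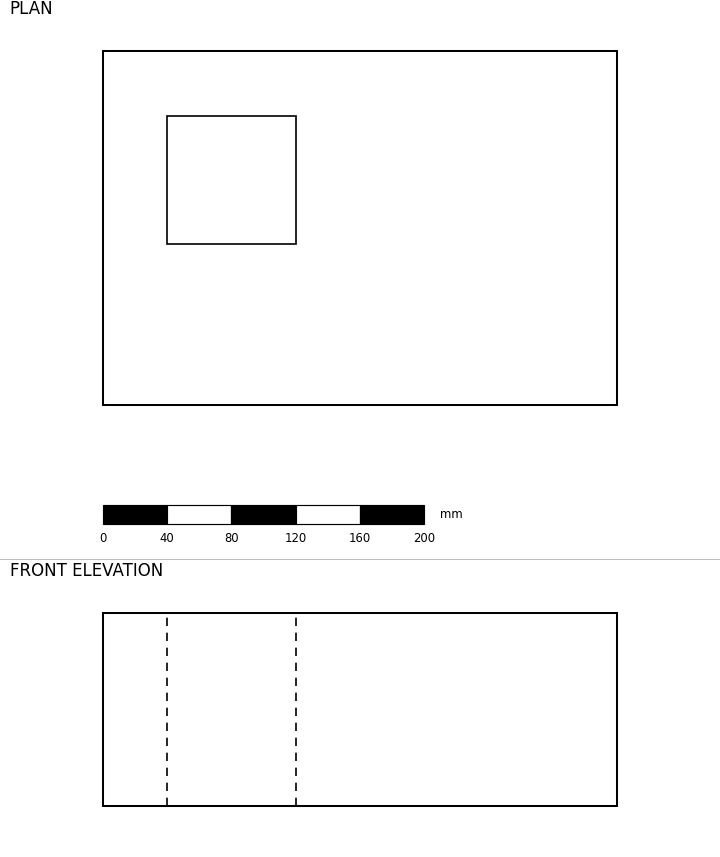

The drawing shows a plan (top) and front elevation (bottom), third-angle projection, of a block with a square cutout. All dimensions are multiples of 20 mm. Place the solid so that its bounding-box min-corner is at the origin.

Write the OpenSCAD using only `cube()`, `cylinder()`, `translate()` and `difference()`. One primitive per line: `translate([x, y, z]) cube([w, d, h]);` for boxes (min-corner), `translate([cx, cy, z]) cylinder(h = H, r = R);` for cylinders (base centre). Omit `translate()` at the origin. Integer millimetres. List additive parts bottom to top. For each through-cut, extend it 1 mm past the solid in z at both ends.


difference() {
  cube([320, 220, 120]);
  translate([40, 100, -1]) cube([80, 80, 122]);
}


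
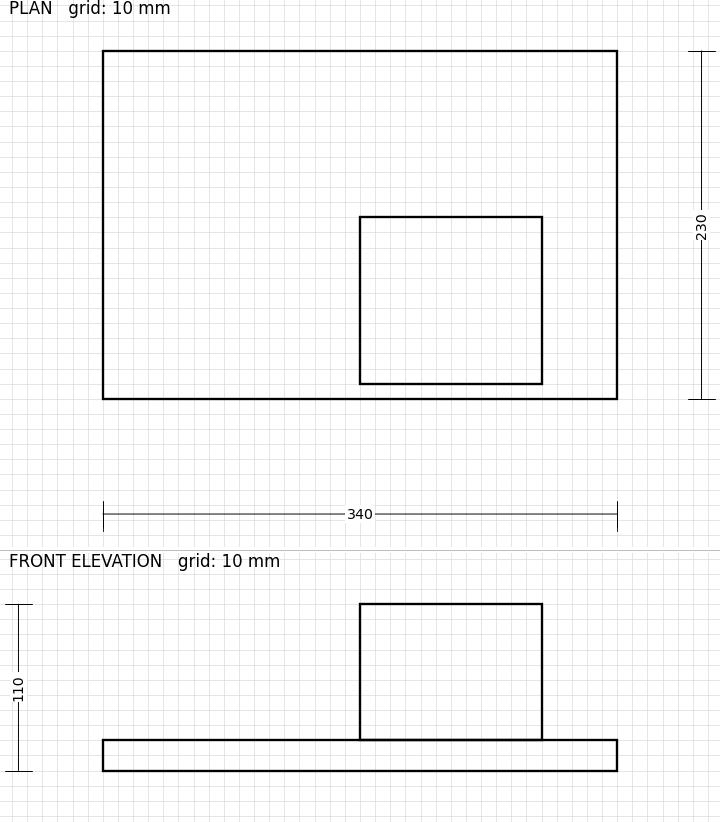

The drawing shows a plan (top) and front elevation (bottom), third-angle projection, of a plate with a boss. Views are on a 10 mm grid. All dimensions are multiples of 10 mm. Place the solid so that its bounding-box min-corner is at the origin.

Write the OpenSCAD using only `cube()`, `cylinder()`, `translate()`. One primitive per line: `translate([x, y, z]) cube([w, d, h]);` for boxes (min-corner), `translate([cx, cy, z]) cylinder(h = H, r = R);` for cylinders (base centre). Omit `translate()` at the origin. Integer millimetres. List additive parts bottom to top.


cube([340, 230, 20]);
translate([170, 10, 20]) cube([120, 110, 90]);


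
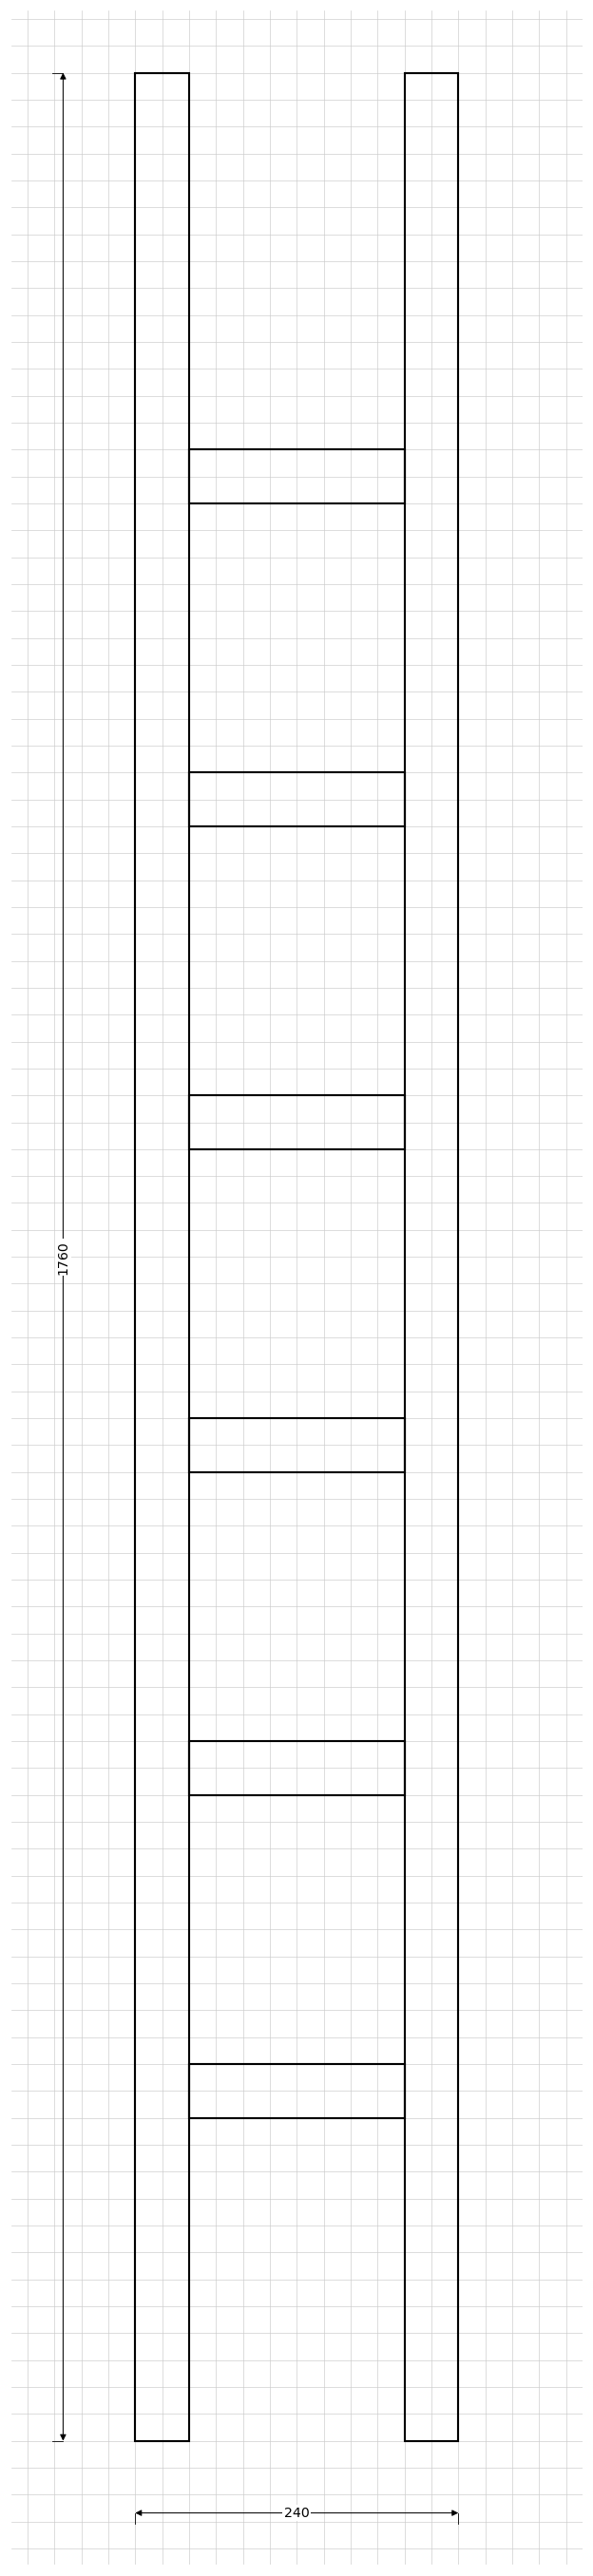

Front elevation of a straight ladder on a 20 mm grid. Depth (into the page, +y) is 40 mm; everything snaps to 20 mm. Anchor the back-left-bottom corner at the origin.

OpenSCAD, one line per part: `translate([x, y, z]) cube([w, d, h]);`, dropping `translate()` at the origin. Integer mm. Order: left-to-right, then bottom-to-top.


cube([40, 40, 1760]);
translate([40, 0, 240]) cube([160, 40, 40]);
translate([40, 0, 480]) cube([160, 40, 40]);
translate([40, 0, 720]) cube([160, 40, 40]);
translate([40, 0, 960]) cube([160, 40, 40]);
translate([40, 0, 1200]) cube([160, 40, 40]);
translate([40, 0, 1440]) cube([160, 40, 40]);
translate([200, 0, 0]) cube([40, 40, 1760]);
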